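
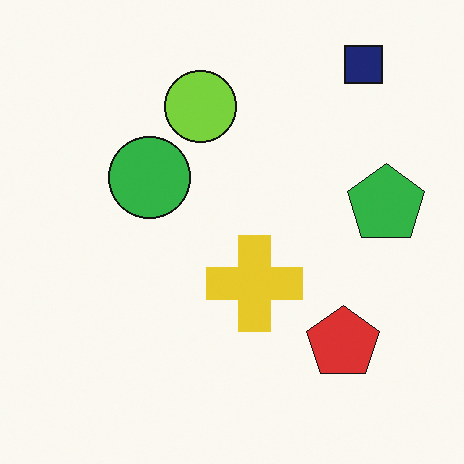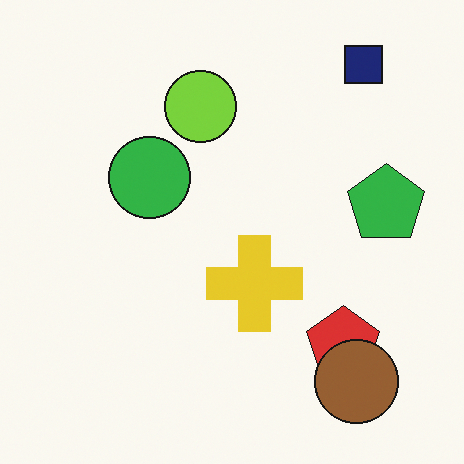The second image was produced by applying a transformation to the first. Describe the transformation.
The second image is the first overlaid with an additional brown circle.

A brown circle appears in the second image that is absent from the first.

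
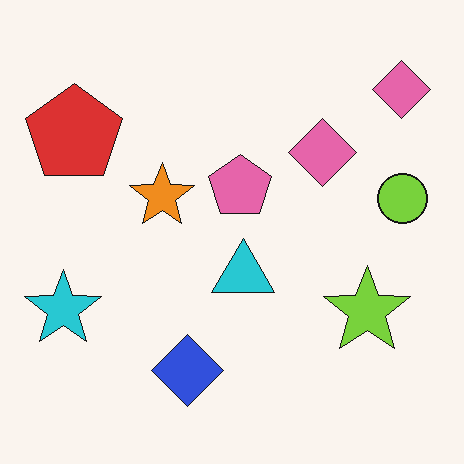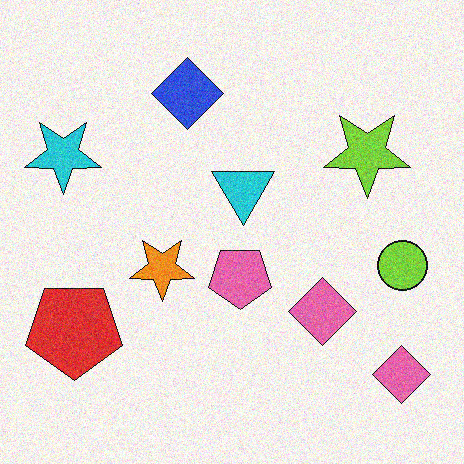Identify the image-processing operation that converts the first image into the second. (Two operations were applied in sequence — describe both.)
Degraded with visible gaussian noise, then flipped vertically (top ↔ bottom).

Random speckle covers the whole image, including the flat background. The blue diamond is in the bottom of the first image and the top of the second — shapes on opposite sides of the horizontal midline have swapped in a mirror flip.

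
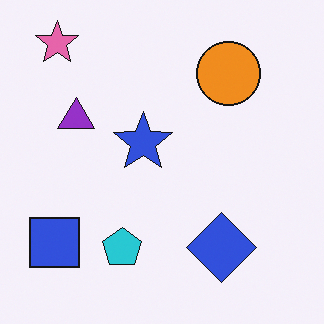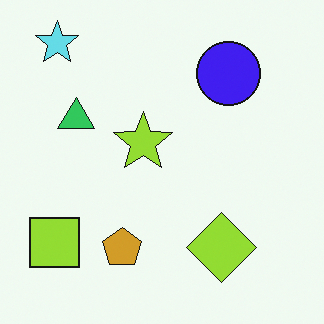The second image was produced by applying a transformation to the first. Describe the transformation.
The transformation is: hue-shifted by a large amount.

Every shape's color has rotated by the same amount around the hue wheel — a uniform hue shift.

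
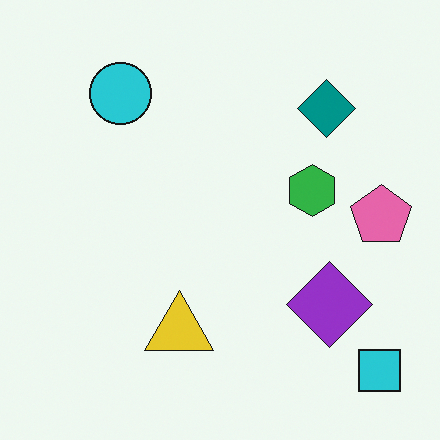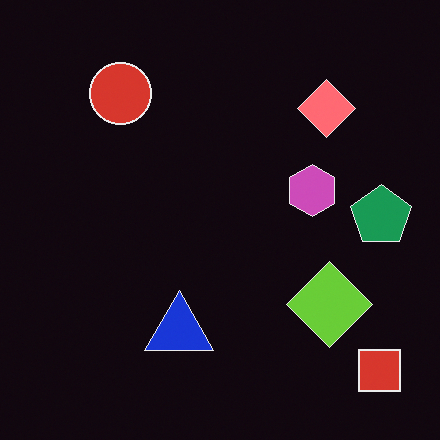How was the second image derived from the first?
The transformation is: color-inverted (negative).

The light background has become dark and every shape's color is its complement — a photographic negative.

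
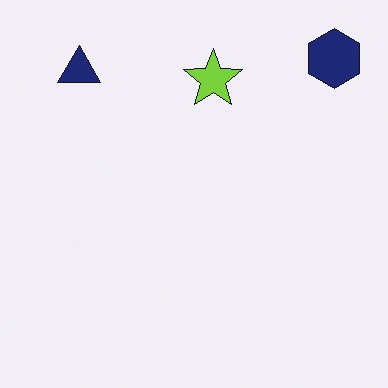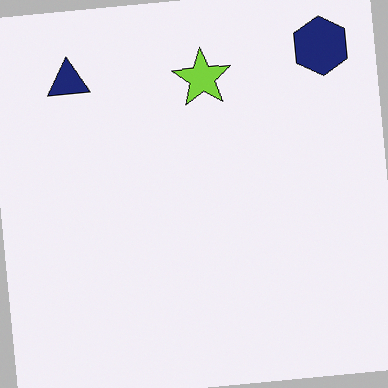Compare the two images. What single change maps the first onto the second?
The image was rotated counter-clockwise by a slight angle.

Every shape is tilted by the same angle and the image corners show triangular fill wedges — a whole-image rotation by a non-right angle.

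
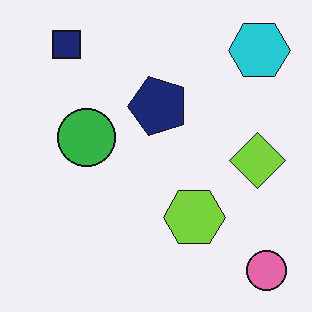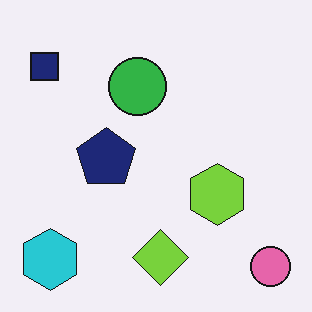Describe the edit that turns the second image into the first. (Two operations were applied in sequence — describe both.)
This is the original image given moderate JPEG compression, then transposed (reflected across the top-left ↔ bottom-right diagonal).

Blocky 8×8 compression artifacts appear around shape edges and the flat background shows ringing — characteristic JPEG degradation. Shapes have swapped their row and column positions — what was in the top-right is now in the bottom-left — a diagonal reflection.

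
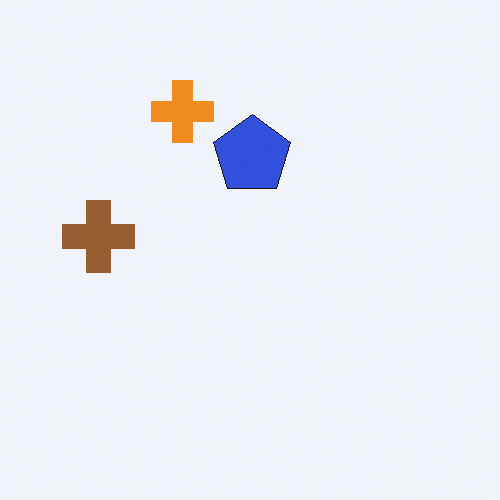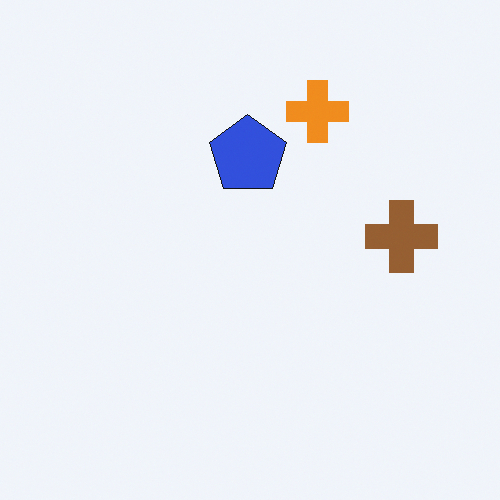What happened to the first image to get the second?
This is the original image flipped horizontally (left ↔ right).

The brown cross is in the left of the first image and the right of the second — shapes on opposite sides of the vertical midline have swapped in a mirror flip.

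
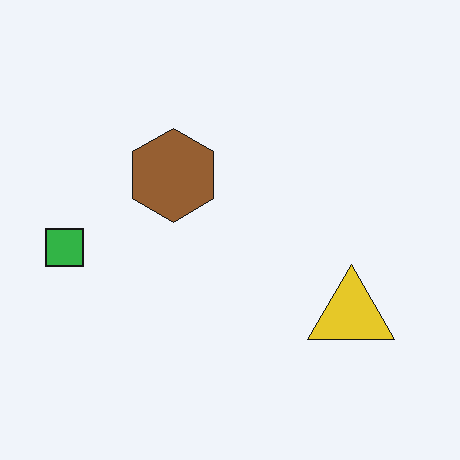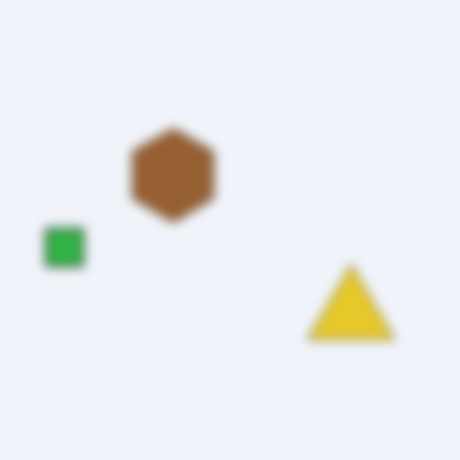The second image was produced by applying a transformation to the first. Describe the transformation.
It was strongly gaussian-blurred.

Shape edges and outlines are uniformly softened across the whole image.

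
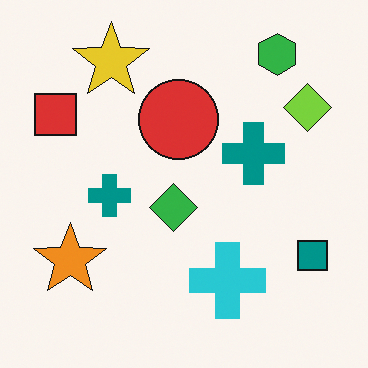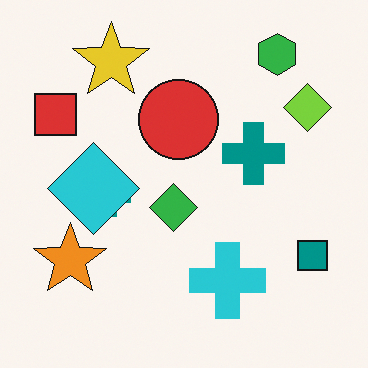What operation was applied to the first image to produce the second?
The second image is the first overlaid with an additional cyan diamond.

A cyan diamond appears in the second image that is absent from the first.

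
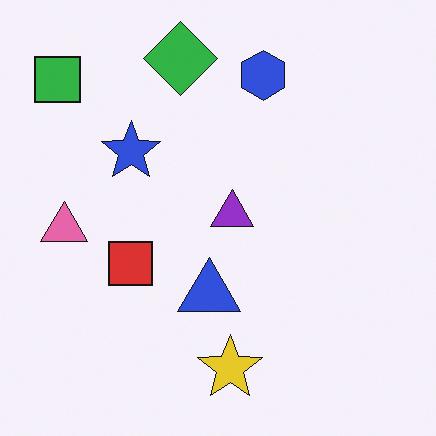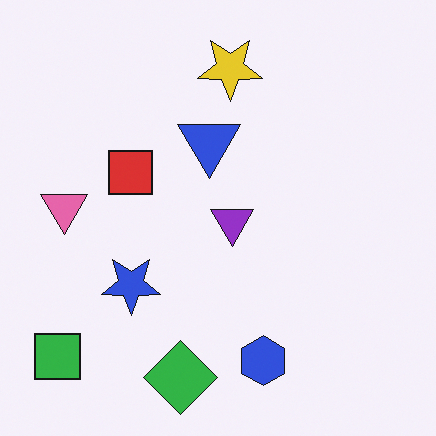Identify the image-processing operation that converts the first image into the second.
The image was flipped vertically (top ↔ bottom).

The green diamond is in the top of the first image and the bottom of the second — shapes on opposite sides of the horizontal midline have swapped in a mirror flip.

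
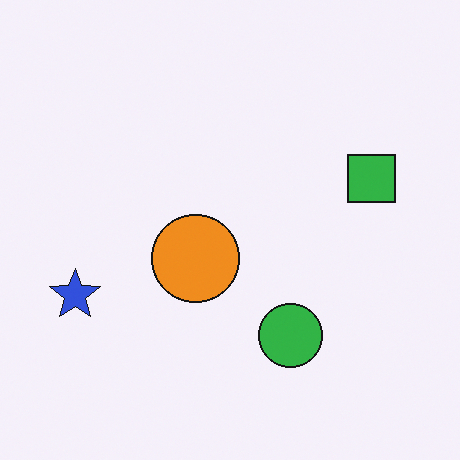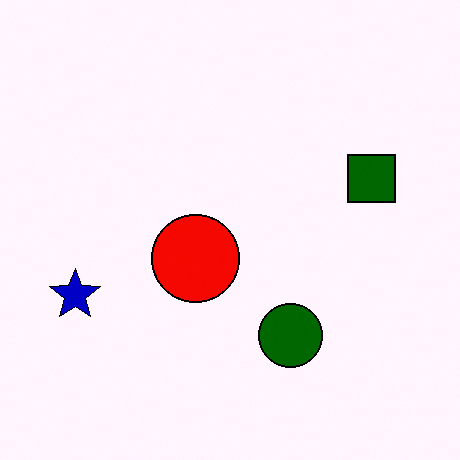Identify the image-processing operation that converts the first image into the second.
The second image is the first boosted in contrast.

Tones are pushed away from mid-grey across the whole image — a global contrast change.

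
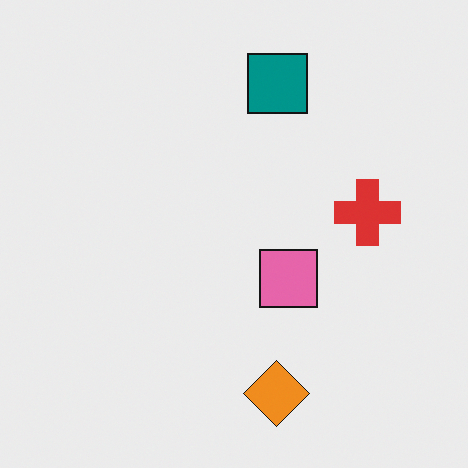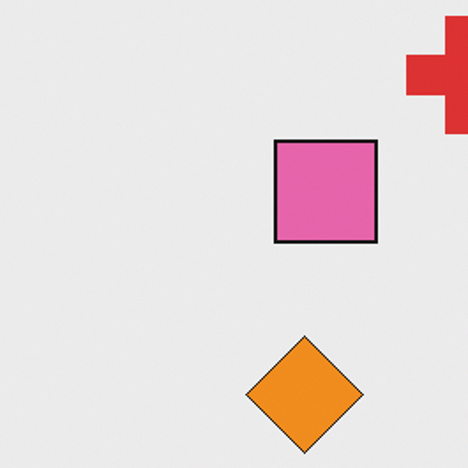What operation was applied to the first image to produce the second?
The image was cropped to a noticeably smaller region and rescaled.

The visible shapes are larger and the field of view is narrower; shapes near the original edges may be partly or wholly outside the frame — a crop-and-rescale.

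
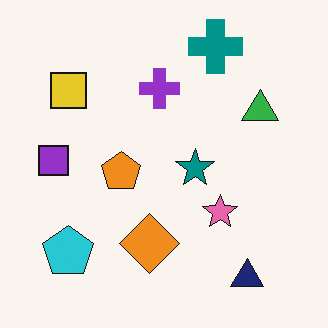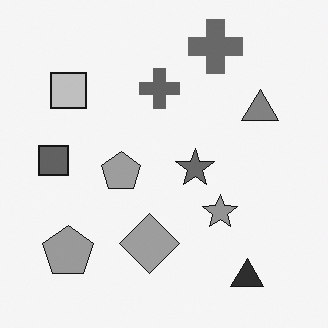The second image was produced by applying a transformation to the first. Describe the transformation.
It was converted to grayscale.

All color is removed — every shape is now a shade of grey.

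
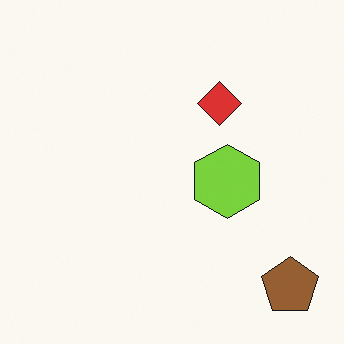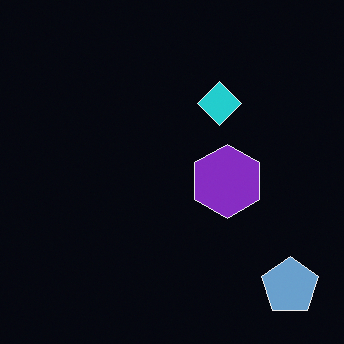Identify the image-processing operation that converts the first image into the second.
The image was color-inverted (negative).

The light background has become dark and every shape's color is its complement — a photographic negative.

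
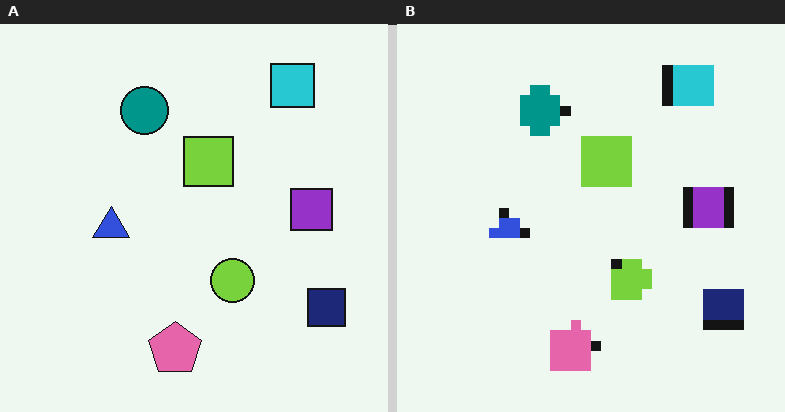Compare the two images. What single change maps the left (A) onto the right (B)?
The right (B) image is the left (A) heavily pixelated into large blocks.

Shapes are reduced to large square blocks; fine edges and outlines are lost — a downscale-then-upscale (mosaic) effect.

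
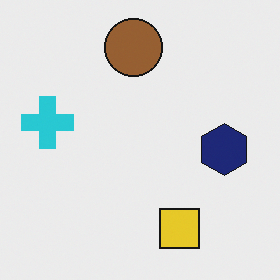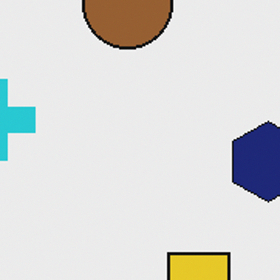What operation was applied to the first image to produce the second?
The second image is the first cropped slightly and scaled back up.

The visible shapes are larger and the field of view is narrower; shapes near the original edges may be partly or wholly outside the frame — a crop-and-rescale.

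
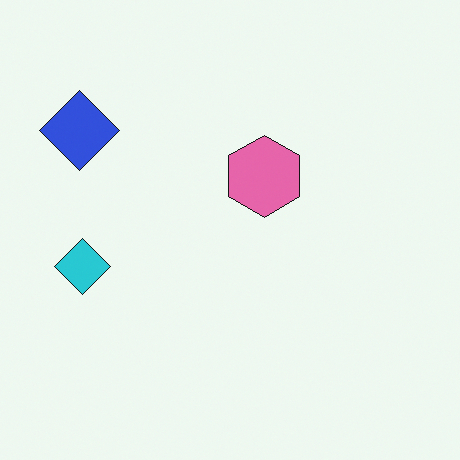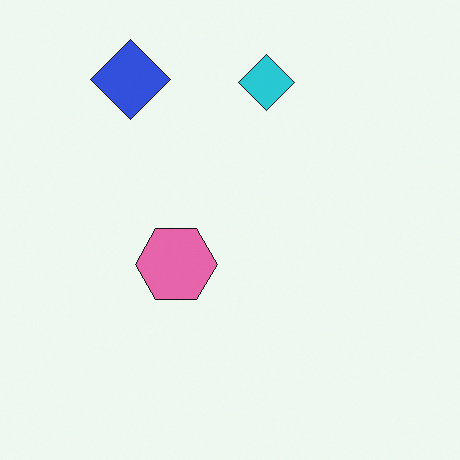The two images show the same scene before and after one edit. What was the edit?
This is the original image transposed (reflected across the top-left ↔ bottom-right diagonal).

Shapes have swapped their row and column positions — what was in the top-right is now in the bottom-left — a diagonal reflection.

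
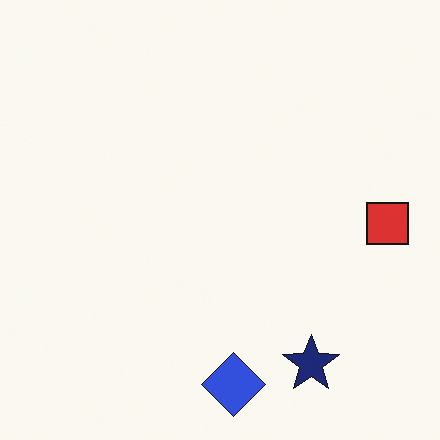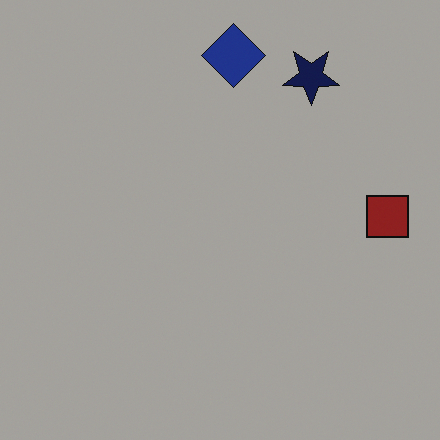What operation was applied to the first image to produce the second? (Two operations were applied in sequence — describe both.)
The second image is the first substantially darkened, then flipped vertically (top ↔ bottom).

Every pixel — background and shapes alike — is uniformly darkened. The blue diamond is in the bottom of the first image and the top of the second — shapes on opposite sides of the horizontal midline have swapped in a mirror flip.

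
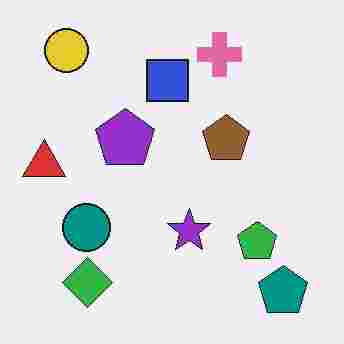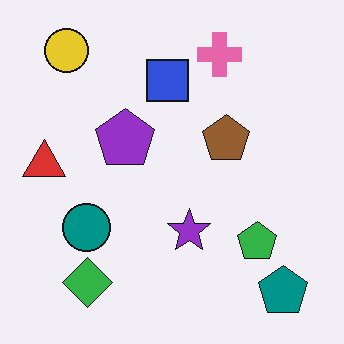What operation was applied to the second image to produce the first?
This is the original image heavily JPEG-compressed with obvious blocking artifacts.

Blocky 8×8 compression artifacts appear around shape edges and the flat background shows ringing — characteristic JPEG degradation.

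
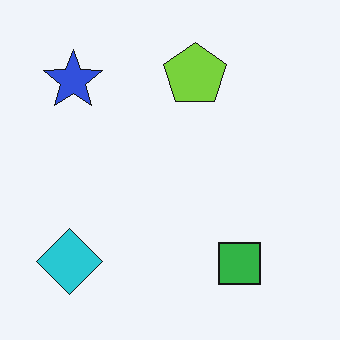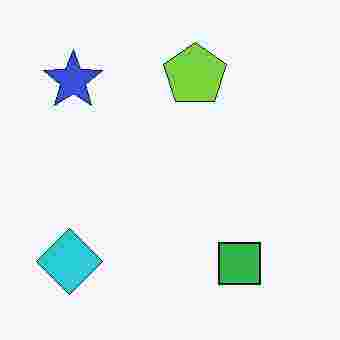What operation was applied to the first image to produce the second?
The second image is the first heavily JPEG-compressed with obvious blocking artifacts.

Blocky 8×8 compression artifacts appear around shape edges and the flat background shows ringing — characteristic JPEG degradation.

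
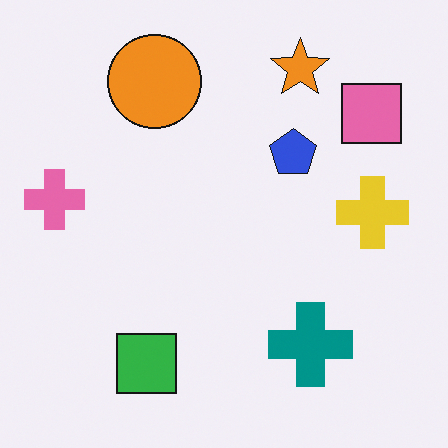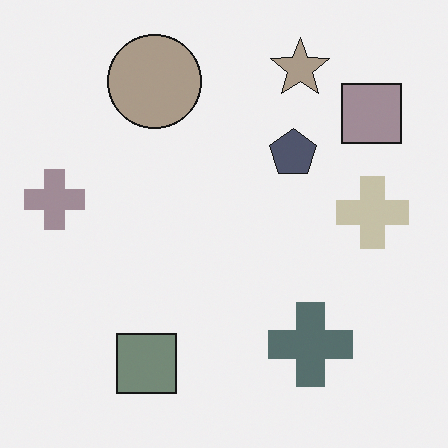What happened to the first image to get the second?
The transformation is: heavily desaturated.

All colors are more muted and greyish — a global saturation change.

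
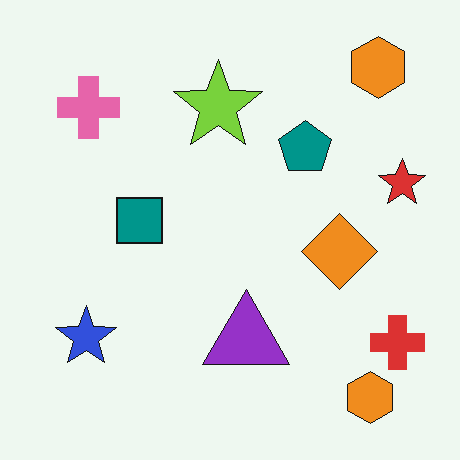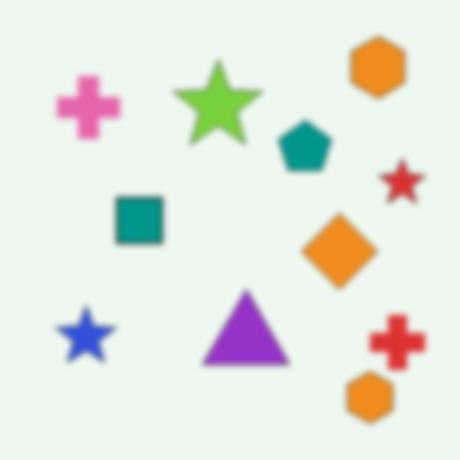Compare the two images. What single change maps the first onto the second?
The second image is the first noticeably gaussian-blurred.

Shape edges and outlines are uniformly softened across the whole image.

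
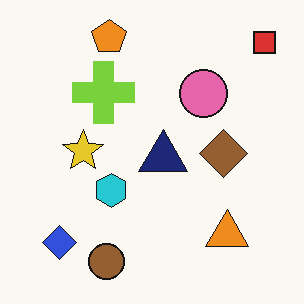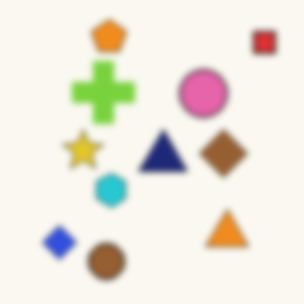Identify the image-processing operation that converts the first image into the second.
The image was noticeably gaussian-blurred.

Shape edges and outlines are uniformly softened across the whole image.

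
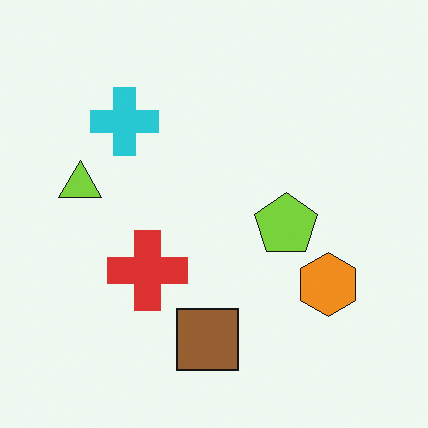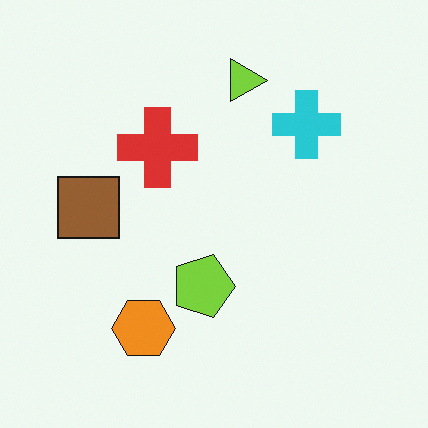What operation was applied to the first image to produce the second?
The image was rotated 90° clockwise.

The lime triangle sits in the left of the first image and the top of the second — consistent with a whole-image 90° clockwise rotation.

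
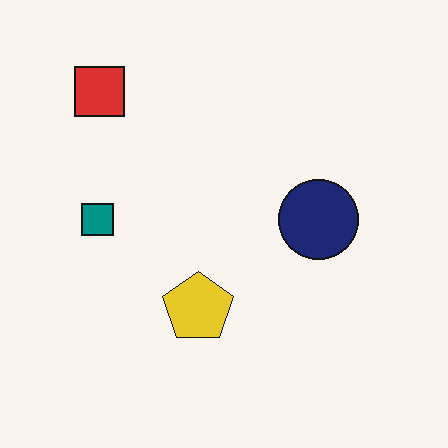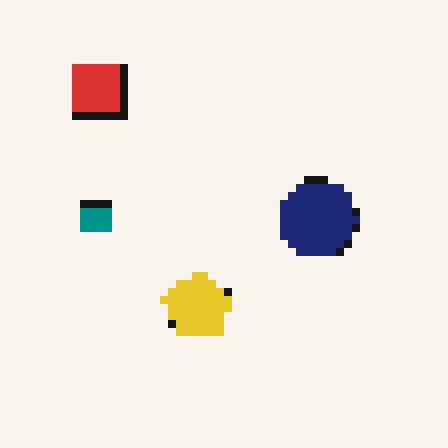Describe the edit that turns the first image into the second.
The transformation is: pixelated into visible square blocks.

Shapes are reduced to large square blocks; fine edges and outlines are lost — a downscale-then-upscale (mosaic) effect.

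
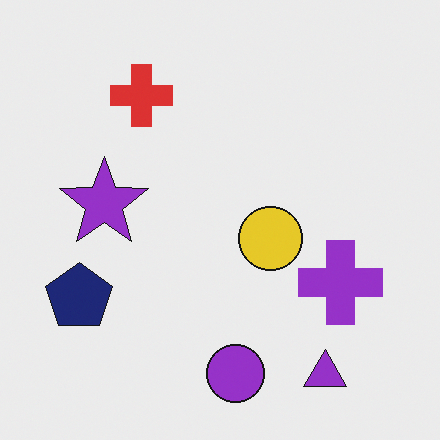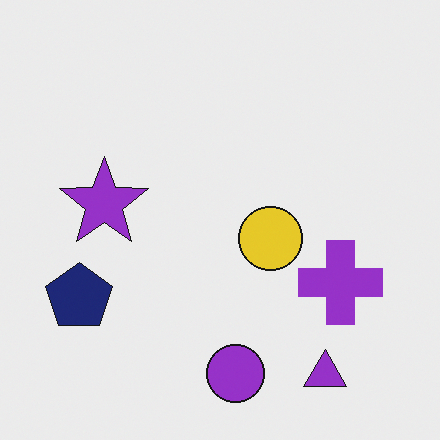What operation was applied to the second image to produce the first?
The first image is the second overlaid with an additional red cross.

A red cross appears in the first image that is absent from the second.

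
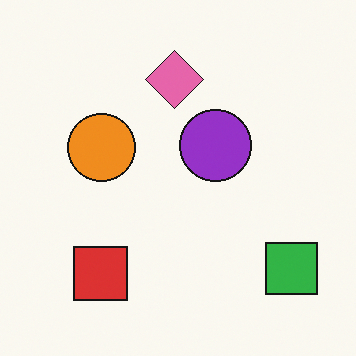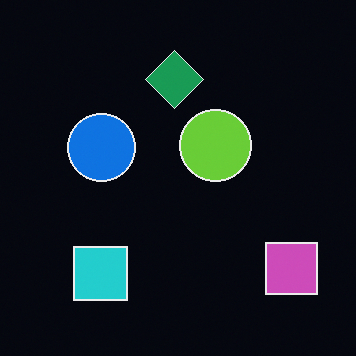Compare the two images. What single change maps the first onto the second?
The image was color-inverted (negative).

The light background has become dark and every shape's color is its complement — a photographic negative.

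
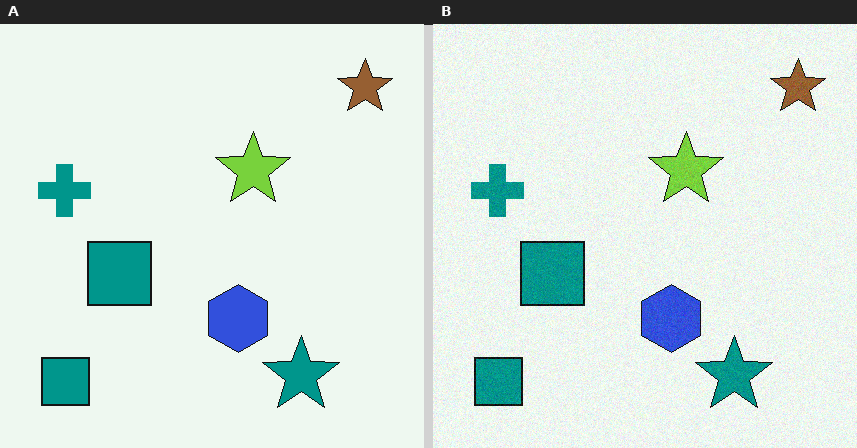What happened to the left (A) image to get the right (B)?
It was degraded with light additive noise.

Random speckle covers the whole image, including the flat background.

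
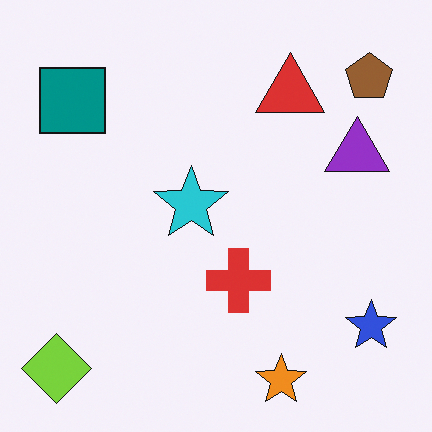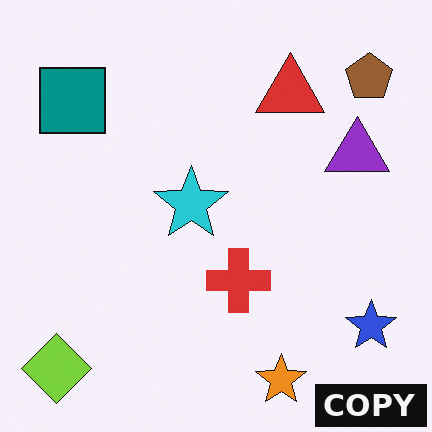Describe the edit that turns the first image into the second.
This is the original image watermarked with the text "COPY" in the lower-right corner.

A dark label reading "COPY" appears in the lower-right corner.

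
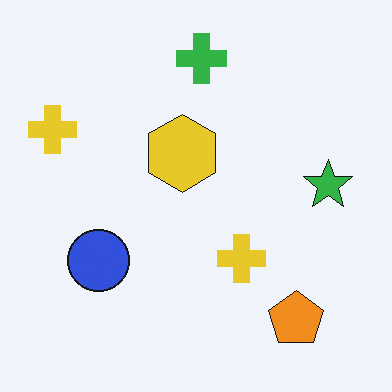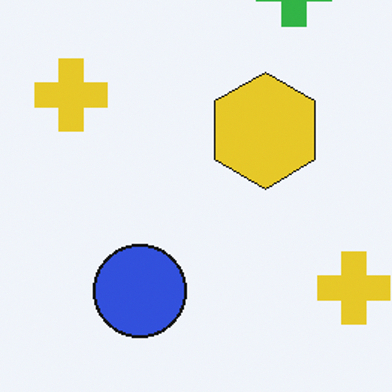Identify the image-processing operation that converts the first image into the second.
The image was cropped slightly and scaled back up.

The visible shapes are larger and the field of view is narrower; shapes near the original edges may be partly or wholly outside the frame — a crop-and-rescale.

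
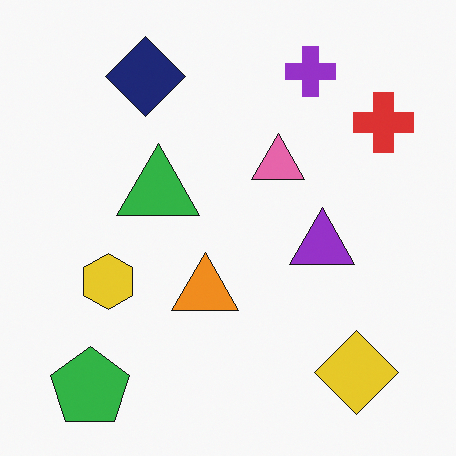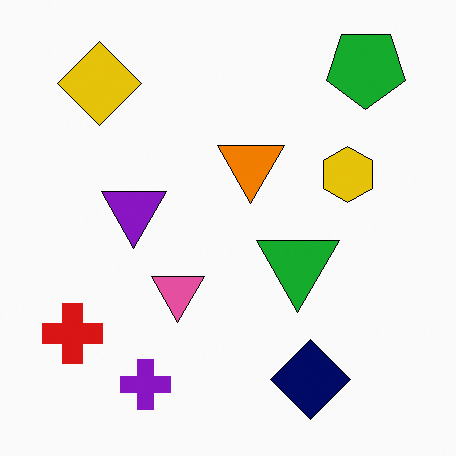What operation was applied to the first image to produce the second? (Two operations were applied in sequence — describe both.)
The transformation is: rotated 180°, then given slightly increased contrast.

The green pentagon sits in the bottom-left of the first image and the top-right of the second — consistent with a whole-image 180° rotation. Tones are pushed away from mid-grey across the whole image — a global contrast change.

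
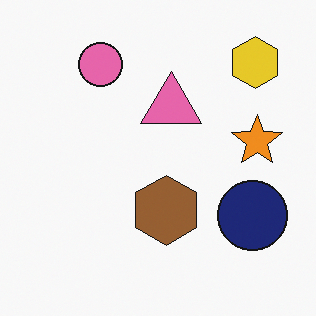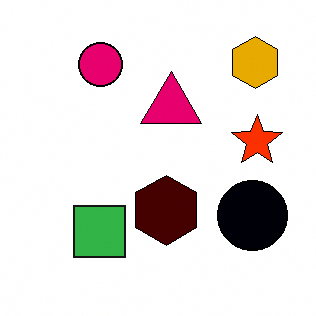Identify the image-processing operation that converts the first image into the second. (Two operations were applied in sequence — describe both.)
The image was given much higher contrast, then overlaid with an additional green square.

Tones are pushed away from mid-grey across the whole image — a global contrast change. A green square appears in the second image that is absent from the first.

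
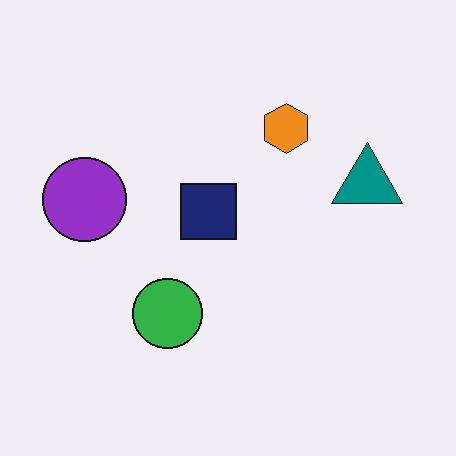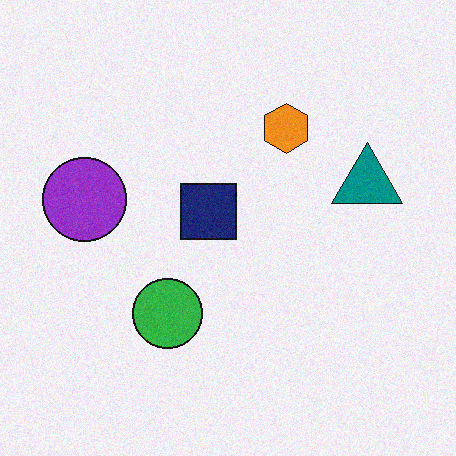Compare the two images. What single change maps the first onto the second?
It was degraded with a light layer of grain.

Random speckle covers the whole image, including the flat background.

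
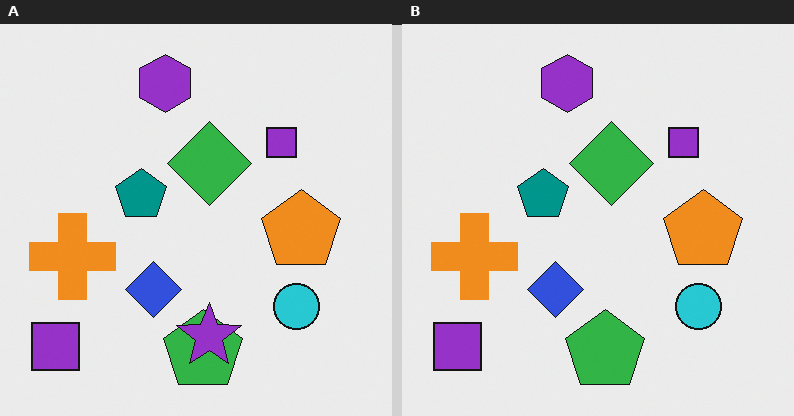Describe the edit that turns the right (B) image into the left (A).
The transformation is: overlaid with an additional purple star.

A purple star appears in the left (A) image that is absent from the right (B).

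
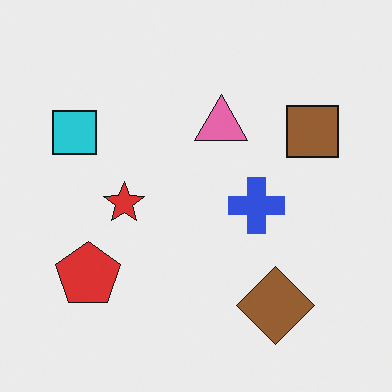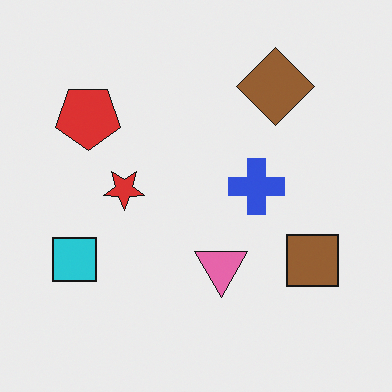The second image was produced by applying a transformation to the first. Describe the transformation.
The second image is the first flipped vertically (top ↔ bottom).

The brown diamond is in the bottom-right of the first image and the top-right of the second — shapes on opposite sides of the horizontal midline have swapped in a mirror flip.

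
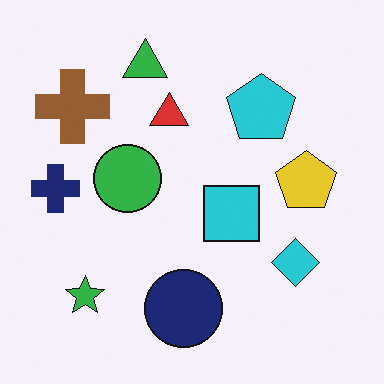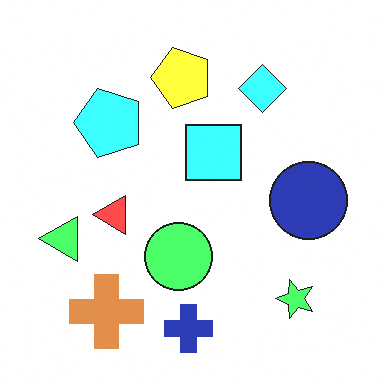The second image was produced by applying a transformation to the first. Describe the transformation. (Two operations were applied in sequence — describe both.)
This is the original image noticeably brightened, then rotated 90° counter-clockwise.

Every pixel — background and shapes alike — is uniformly brightened. The green star sits in the bottom-left of the first image and the bottom-right of the second — consistent with a whole-image 90° counter-clockwise rotation.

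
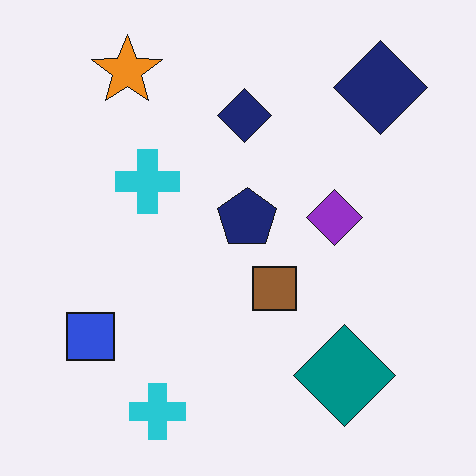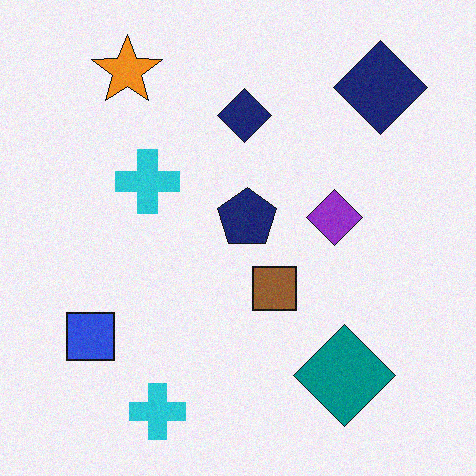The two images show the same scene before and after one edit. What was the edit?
This is the original image degraded with a light layer of grain.

Random speckle covers the whole image, including the flat background.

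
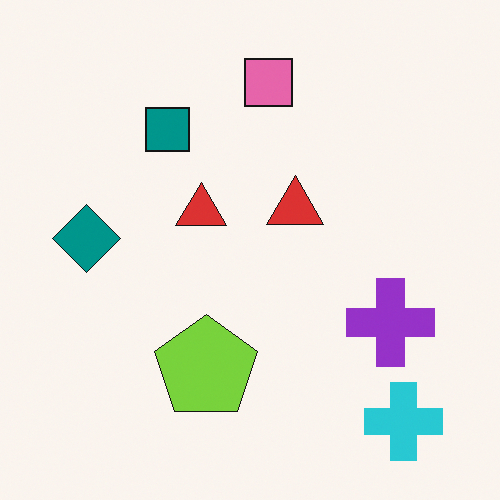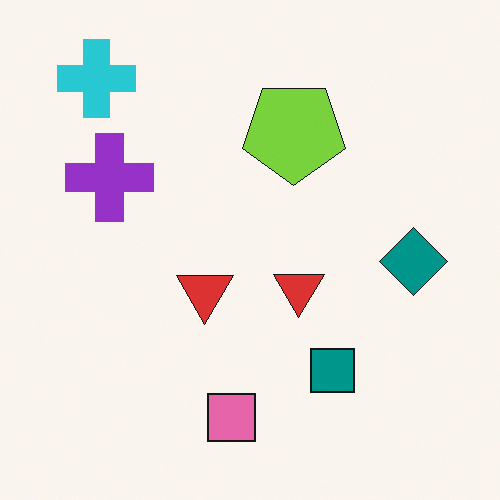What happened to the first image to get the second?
It was rotated 180°.

The cyan cross sits in the bottom-right of the first image and the top-left of the second — consistent with a whole-image 180° rotation.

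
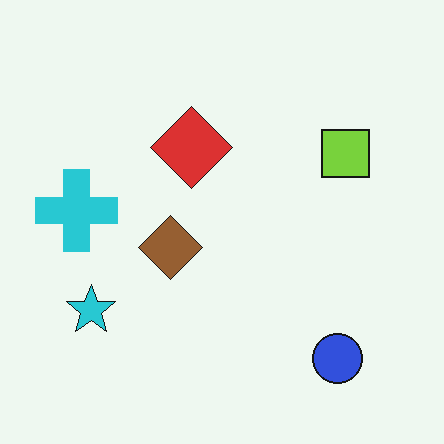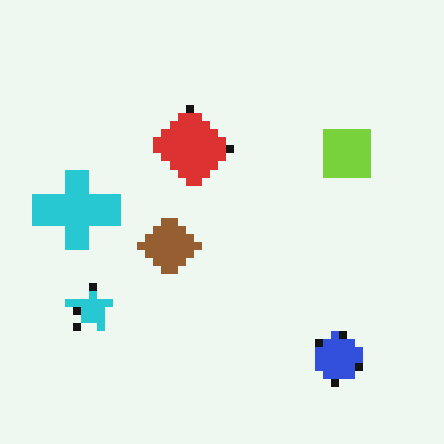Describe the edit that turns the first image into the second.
The second image is the first pixelated into visible square blocks.

Shapes are reduced to large square blocks; fine edges and outlines are lost — a downscale-then-upscale (mosaic) effect.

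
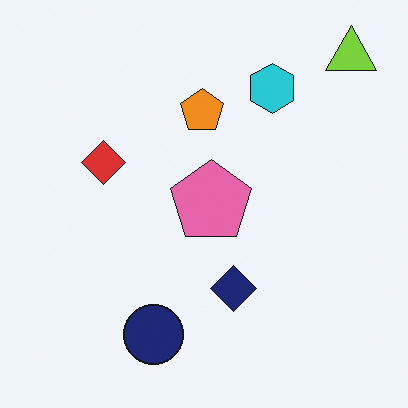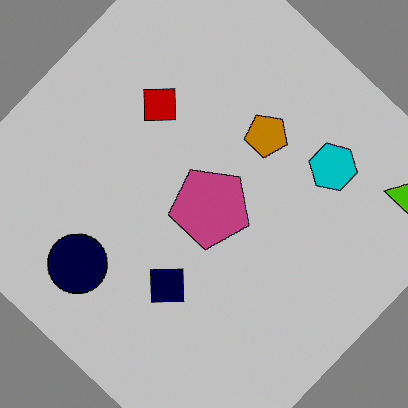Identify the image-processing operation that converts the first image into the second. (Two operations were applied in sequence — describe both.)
It was rotated clockwise by a large amount — several tens of degrees, then aggressively posterized.

Every shape is tilted by the same angle and the image corners show triangular fill wedges — a whole-image rotation by a non-right angle. Each flat color has snapped to a coarser quantized level — most visibly, the near-white background has dropped to a flat grey.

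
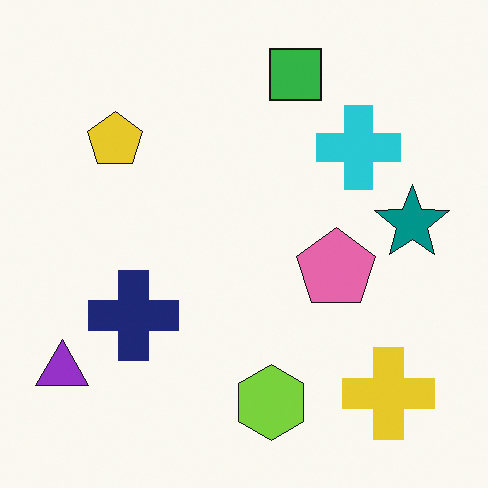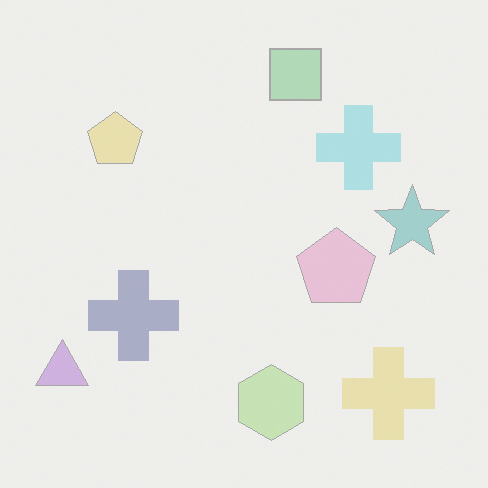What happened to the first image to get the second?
This is the original image washed out (contrast reduced).

Tones are pushed toward mid-grey across the whole image — a global contrast change.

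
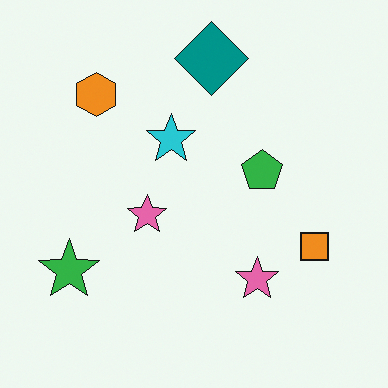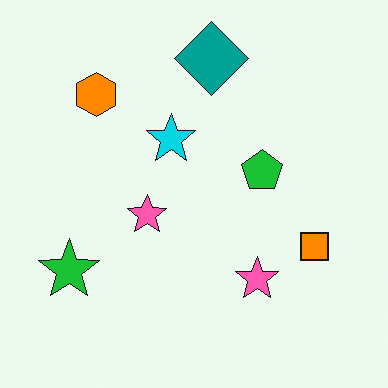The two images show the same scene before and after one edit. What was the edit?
Slightly oversaturated.

All colors are more vivid — a global saturation change.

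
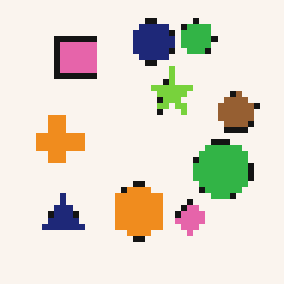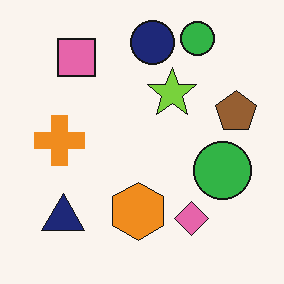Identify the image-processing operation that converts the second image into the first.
Moderately pixelated.

Shapes are reduced to large square blocks; fine edges and outlines are lost — a downscale-then-upscale (mosaic) effect.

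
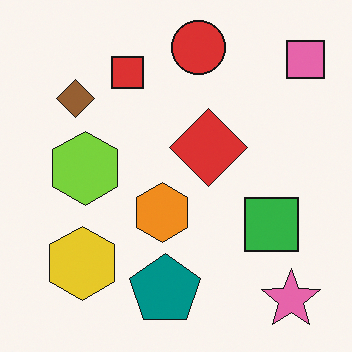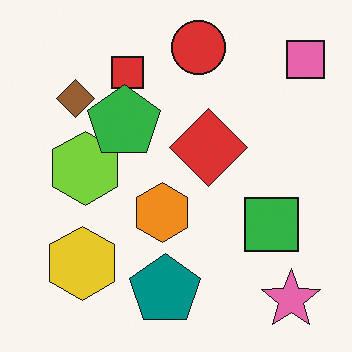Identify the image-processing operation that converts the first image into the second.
This is the original image overlaid with an additional green pentagon.

A green pentagon appears in the second image that is absent from the first.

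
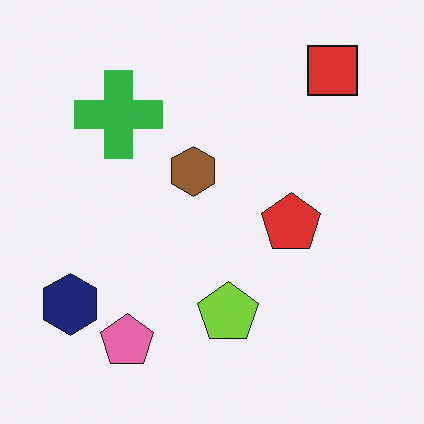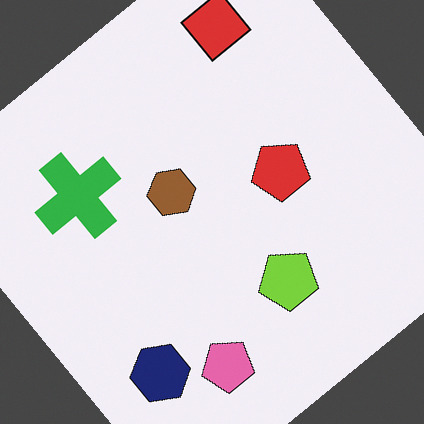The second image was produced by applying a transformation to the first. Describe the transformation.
The second image is the first rotated counter-clockwise by a large amount — several tens of degrees.

Every shape is tilted by the same angle and the image corners show triangular fill wedges — a whole-image rotation by a non-right angle.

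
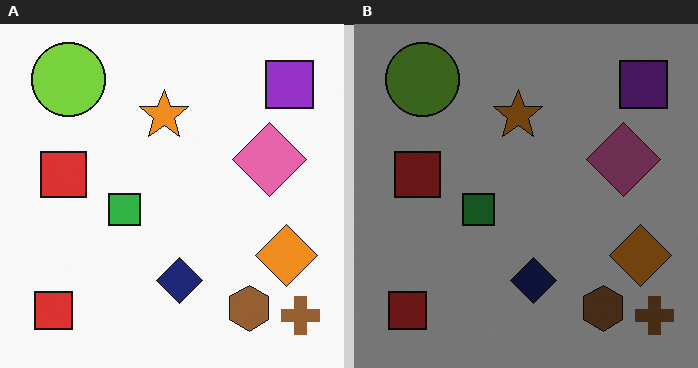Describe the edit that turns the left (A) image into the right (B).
Noticeably darkened.

Every pixel — background and shapes alike — is uniformly darkened.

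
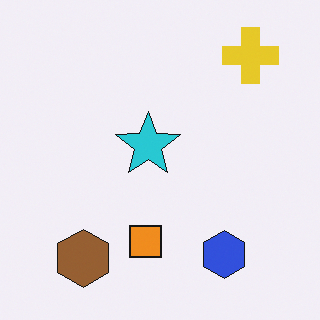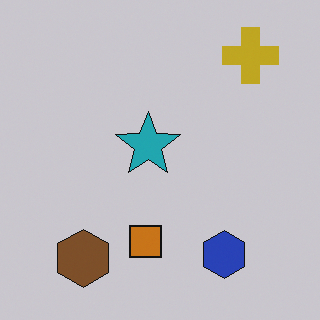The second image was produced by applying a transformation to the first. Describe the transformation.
Darkened a little.

Every pixel — background and shapes alike — is uniformly darkened.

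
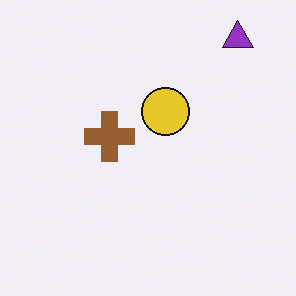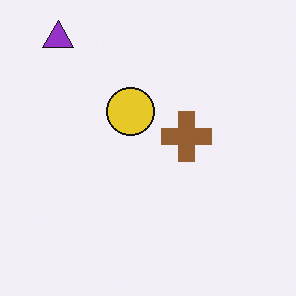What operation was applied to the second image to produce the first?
The image was flipped horizontally (left ↔ right).

The purple triangle is in the top-left of the second image and the top-right of the first — shapes on opposite sides of the vertical midline have swapped in a mirror flip.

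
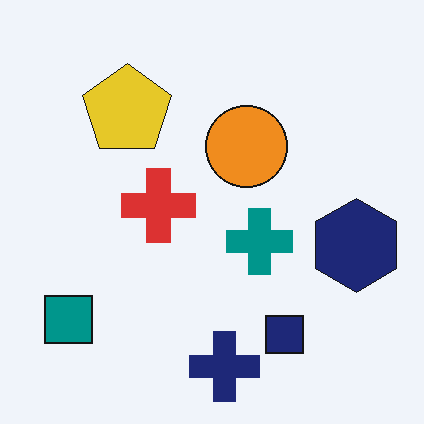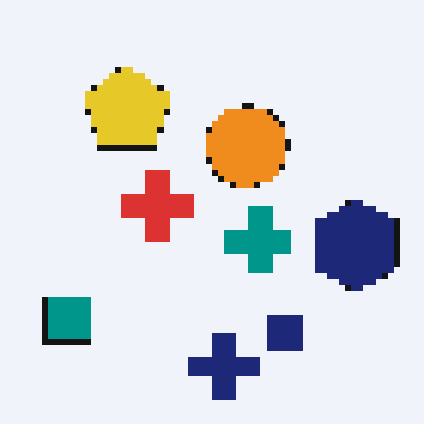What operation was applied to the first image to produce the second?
The second image is the first pixelated into visible square blocks.

Shapes are reduced to large square blocks; fine edges and outlines are lost — a downscale-then-upscale (mosaic) effect.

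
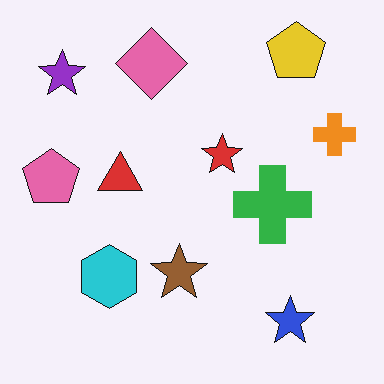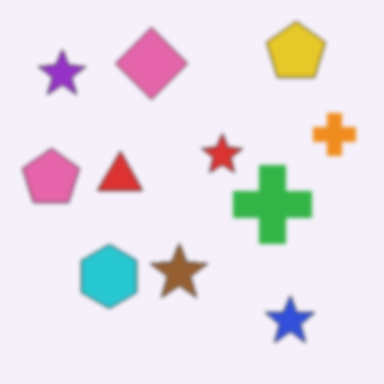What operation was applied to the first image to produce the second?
The second image is the first slightly softened.

Shape edges and outlines are uniformly softened across the whole image.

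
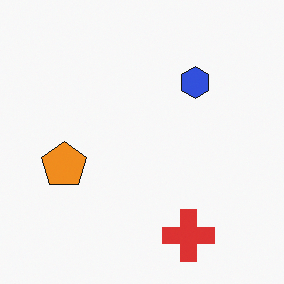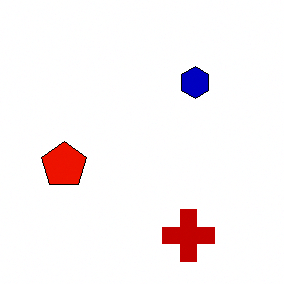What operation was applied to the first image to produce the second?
Boosted in contrast.

Tones are pushed away from mid-grey across the whole image — a global contrast change.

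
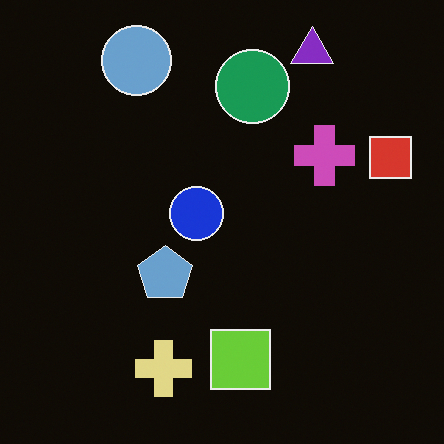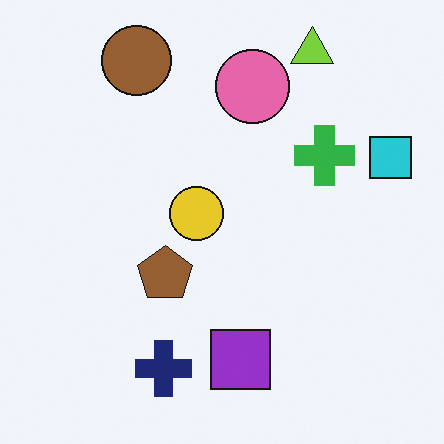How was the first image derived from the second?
It was color-inverted (negative).

The light background has become dark and every shape's color is its complement — a photographic negative.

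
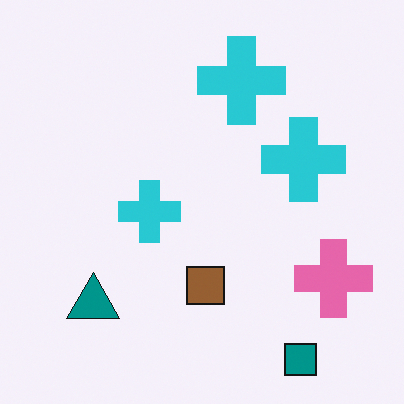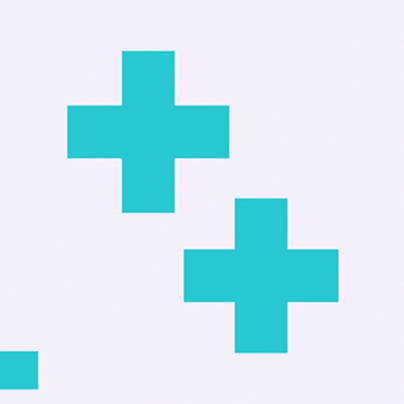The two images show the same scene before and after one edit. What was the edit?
The image was cropped to a noticeably smaller region and rescaled.

The visible shapes are larger and the field of view is narrower; shapes near the original edges may be partly or wholly outside the frame — a crop-and-rescale.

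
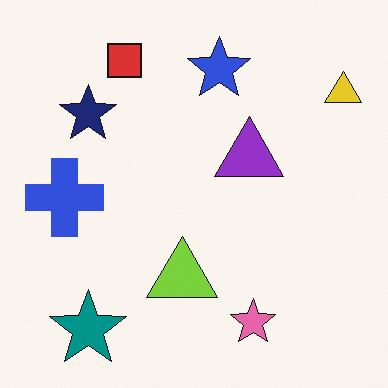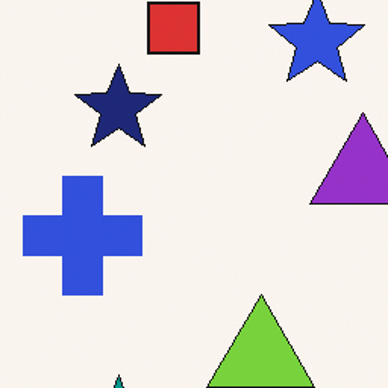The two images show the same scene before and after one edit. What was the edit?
It was cropped slightly and scaled back up.

The visible shapes are larger and the field of view is narrower; shapes near the original edges may be partly or wholly outside the frame — a crop-and-rescale.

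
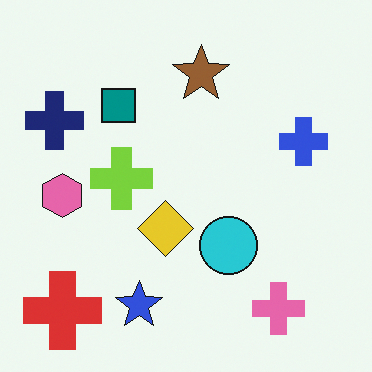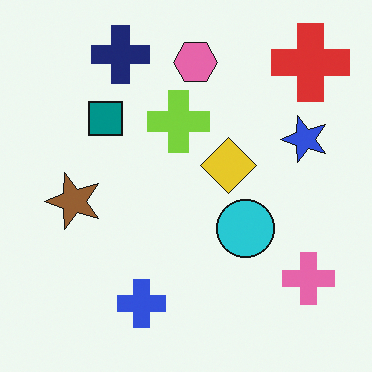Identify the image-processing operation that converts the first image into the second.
This is the original image transposed (reflected across the top-left ↔ bottom-right diagonal).

Shapes have swapped their row and column positions — what was in the top-right is now in the bottom-left — a diagonal reflection.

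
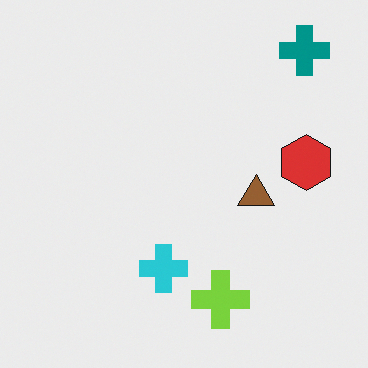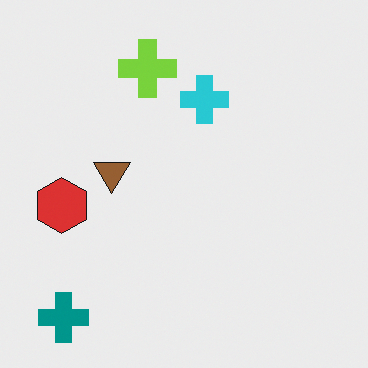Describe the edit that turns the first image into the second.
The image was rotated 180°.

The teal cross sits in the top-right of the first image and the bottom-left of the second — consistent with a whole-image 180° rotation.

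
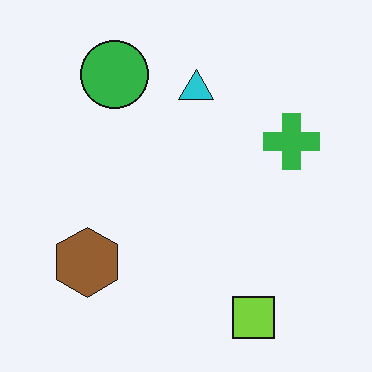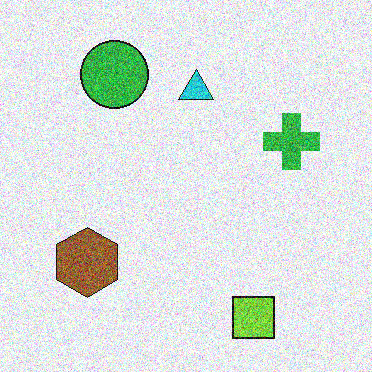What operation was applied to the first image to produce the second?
This is the original image degraded with heavy additive noise.

Random speckle covers the whole image, including the flat background.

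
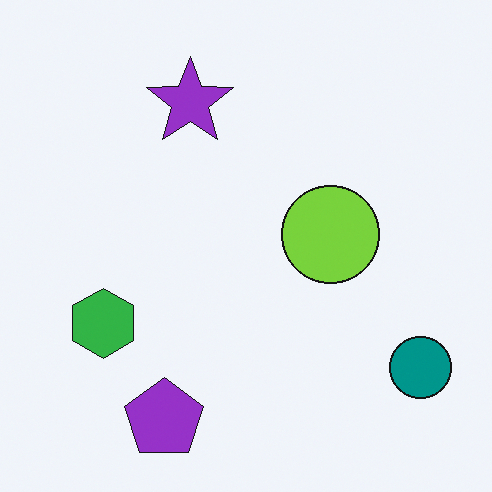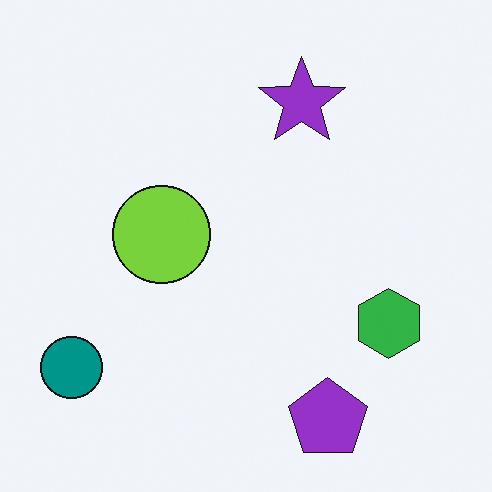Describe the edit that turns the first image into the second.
Flipped horizontally (left ↔ right).

The teal circle is in the bottom-right of the first image and the bottom-left of the second — shapes on opposite sides of the vertical midline have swapped in a mirror flip.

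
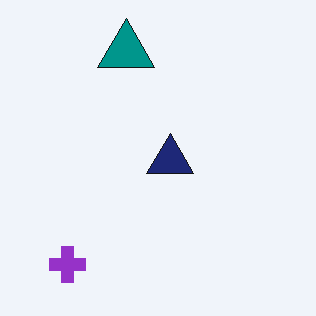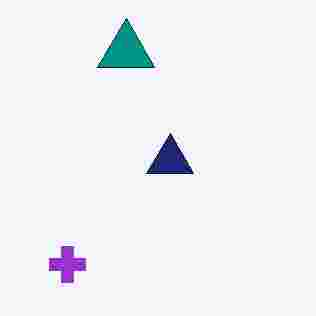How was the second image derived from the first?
The image was heavily JPEG-compressed with obvious blocking artifacts.

Blocky 8×8 compression artifacts appear around shape edges and the flat background shows ringing — characteristic JPEG degradation.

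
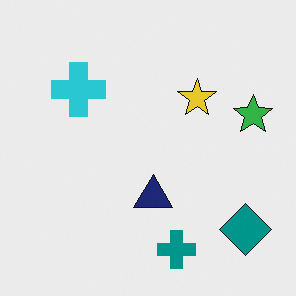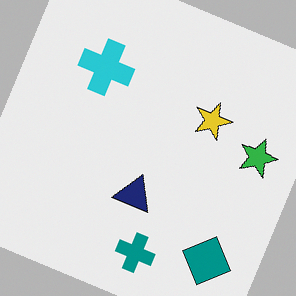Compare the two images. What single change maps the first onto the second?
It was rotated clockwise by a moderate amount.

Every shape is tilted by the same angle and the image corners show triangular fill wedges — a whole-image rotation by a non-right angle.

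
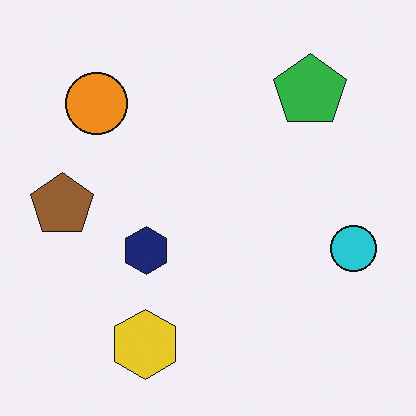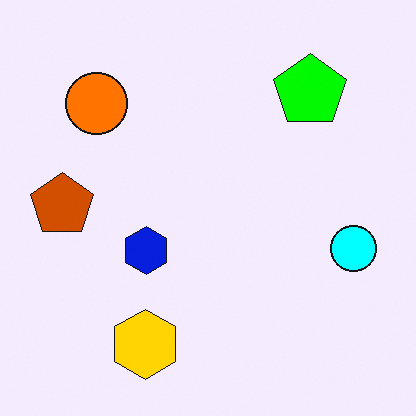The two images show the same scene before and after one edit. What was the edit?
Heavily oversaturated.

All colors are more vivid — a global saturation change.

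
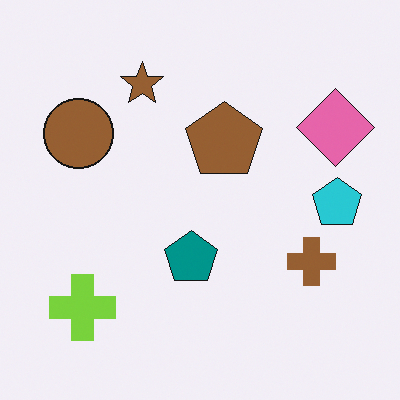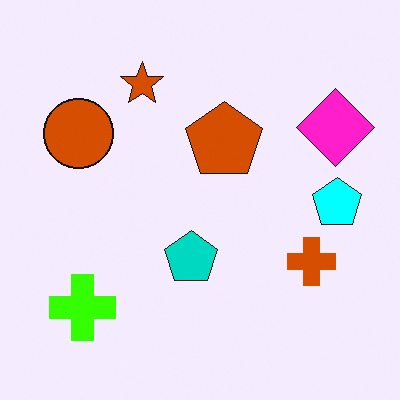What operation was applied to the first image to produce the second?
The second image is the first made much more vivid (saturation change).

All colors are more vivid — a global saturation change.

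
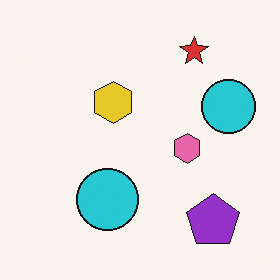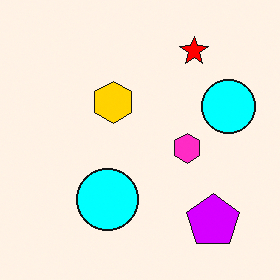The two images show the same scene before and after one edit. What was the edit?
Heavily oversaturated.

All colors are more vivid — a global saturation change.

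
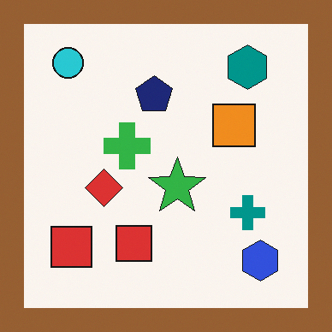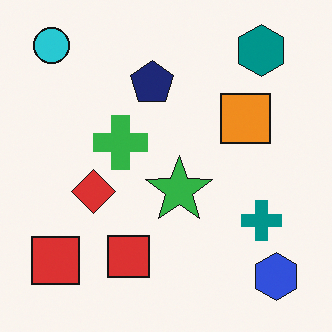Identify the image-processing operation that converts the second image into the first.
The first image is the second framed with a brown border.

A solid brown frame runs around the edge of the first image, with the content slightly shrunk inside it.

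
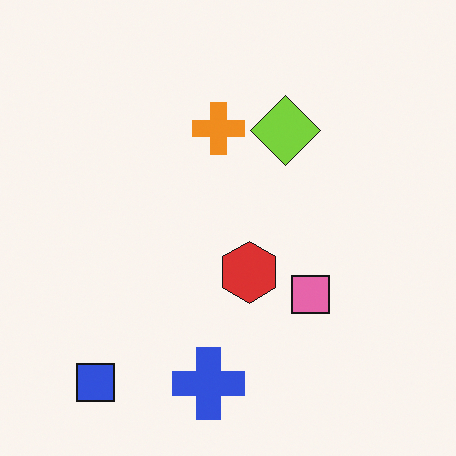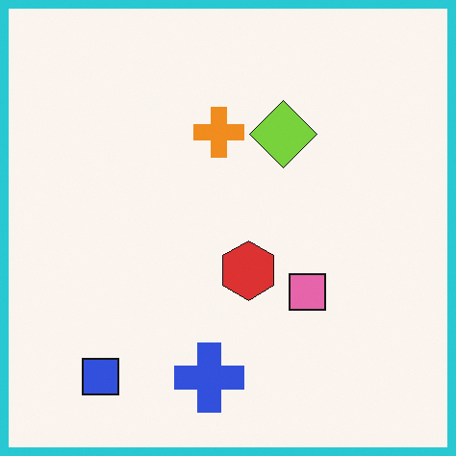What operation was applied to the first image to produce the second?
The transformation is: framed with a cyan border.

A solid cyan frame runs around the edge of the second image, with the content slightly shrunk inside it.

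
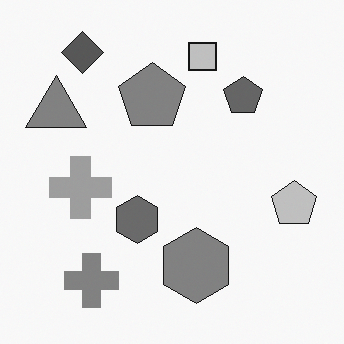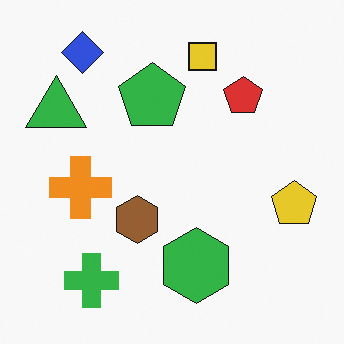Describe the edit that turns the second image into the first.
The transformation is: converted to grayscale.

All color is removed — every shape is now a shade of grey.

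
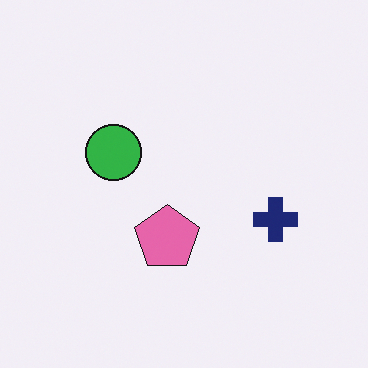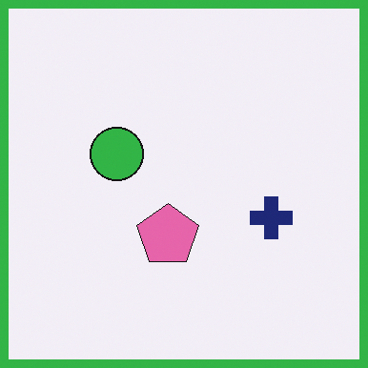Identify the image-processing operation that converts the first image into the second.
Framed with a green border.

A solid green frame runs around the edge of the second image, with the content slightly shrunk inside it.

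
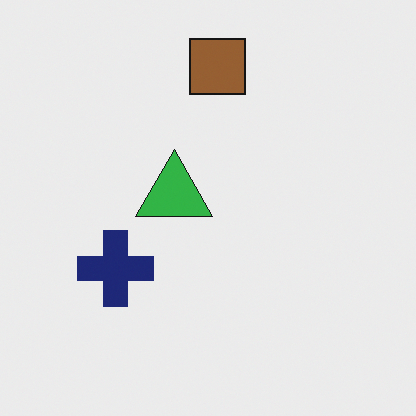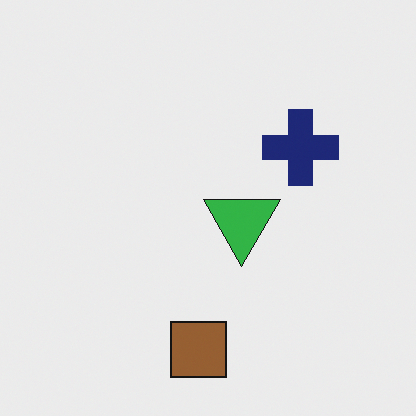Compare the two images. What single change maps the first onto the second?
This is the original image rotated 180°.

The brown square sits in the top of the first image and the bottom of the second — consistent with a whole-image 180° rotation.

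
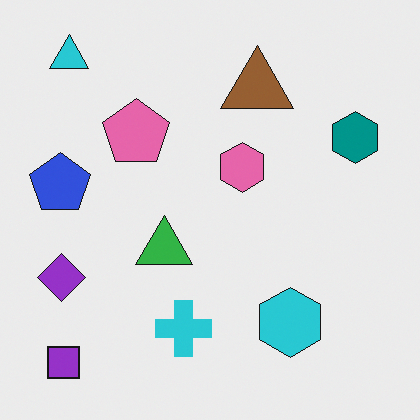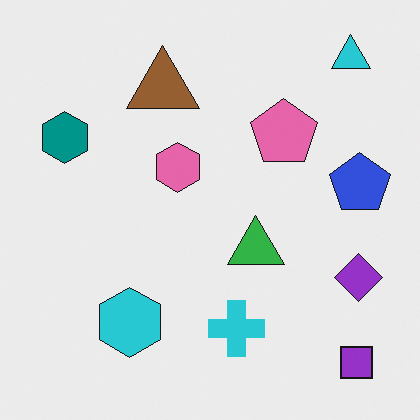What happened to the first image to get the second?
Flipped horizontally (left ↔ right).

The blue pentagon is in the left of the first image and the right of the second — shapes on opposite sides of the vertical midline have swapped in a mirror flip.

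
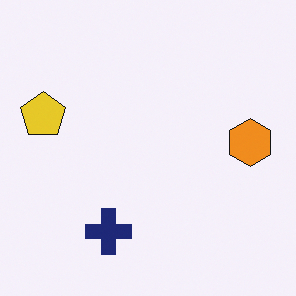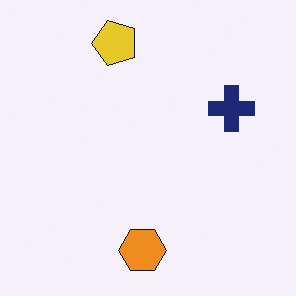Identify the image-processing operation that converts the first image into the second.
The second image is the first transposed (reflected across the top-left ↔ bottom-right diagonal).

Shapes have swapped their row and column positions — what was in the top-right is now in the bottom-left — a diagonal reflection.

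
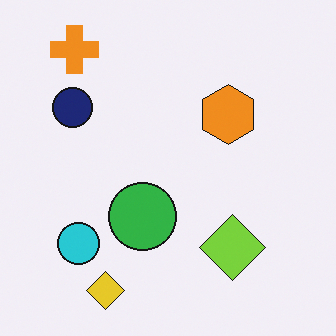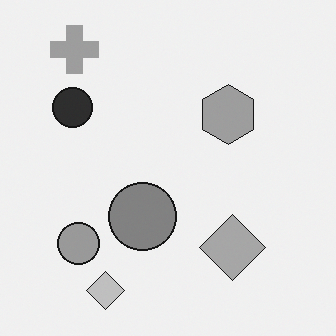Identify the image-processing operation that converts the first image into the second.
The second image is the first converted to grayscale.

All color is removed — every shape is now a shade of grey.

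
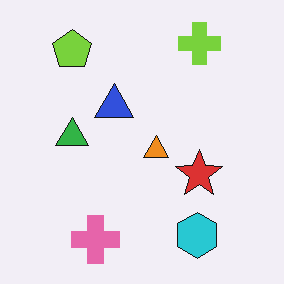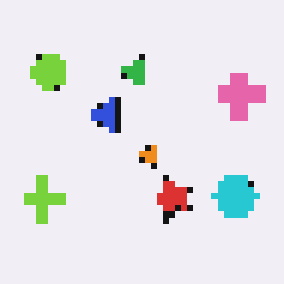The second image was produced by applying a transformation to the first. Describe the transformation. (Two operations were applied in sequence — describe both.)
The second image is the first moderately pixelated, then transposed (reflected across the top-left ↔ bottom-right diagonal).

Shapes are reduced to large square blocks; fine edges and outlines are lost — a downscale-then-upscale (mosaic) effect. Shapes have swapped their row and column positions — what was in the top-right is now in the bottom-left — a diagonal reflection.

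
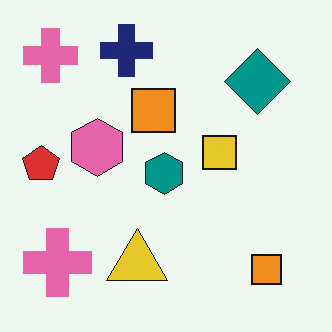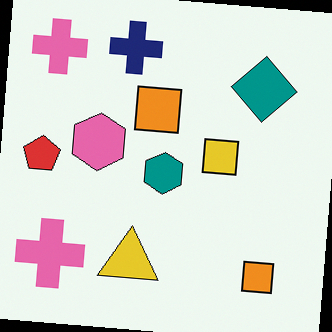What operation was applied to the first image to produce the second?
It was rotated clockwise by a few degrees.

Every shape is tilted by the same angle and the image corners show triangular fill wedges — a whole-image rotation by a non-right angle.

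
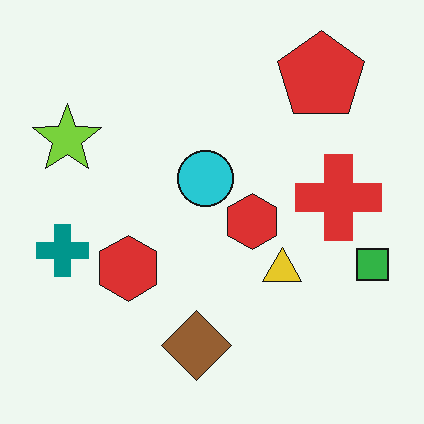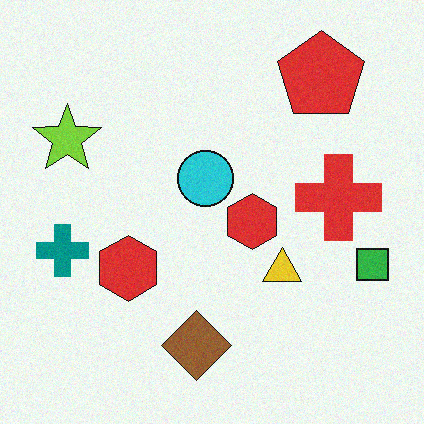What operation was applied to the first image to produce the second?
The second image is the first degraded with a light layer of grain.

Random speckle covers the whole image, including the flat background.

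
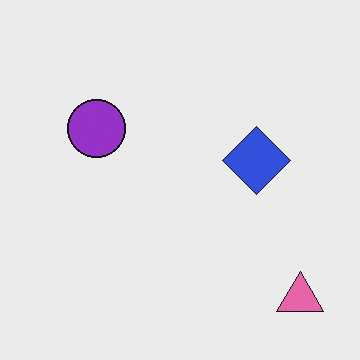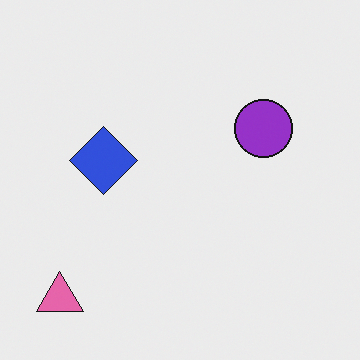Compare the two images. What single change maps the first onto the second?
The image was flipped horizontally (left ↔ right).

The pink triangle is in the bottom-right of the first image and the bottom-left of the second — shapes on opposite sides of the vertical midline have swapped in a mirror flip.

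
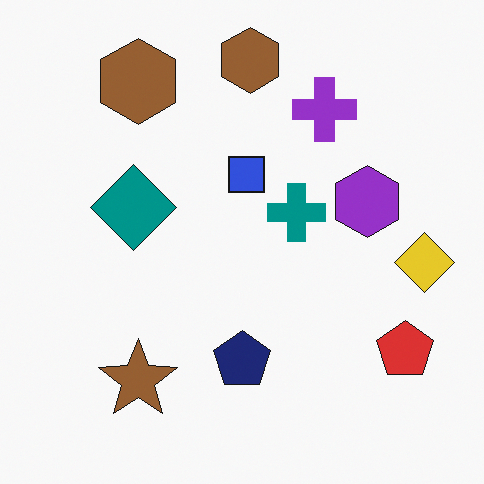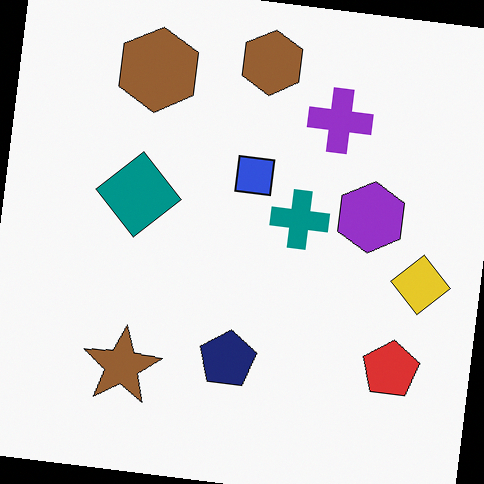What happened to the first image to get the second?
The image was rotated clockwise by a slight angle.

Every shape is tilted by the same angle and the image corners show triangular fill wedges — a whole-image rotation by a non-right angle.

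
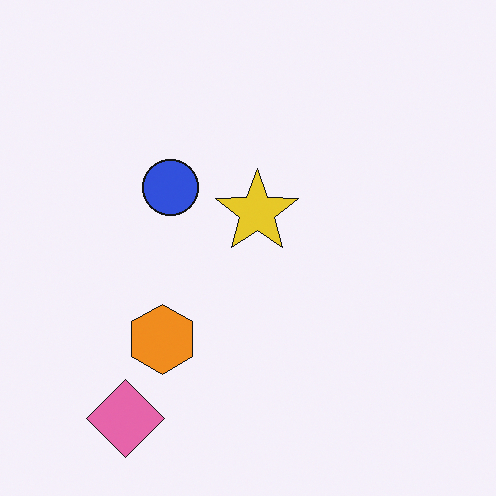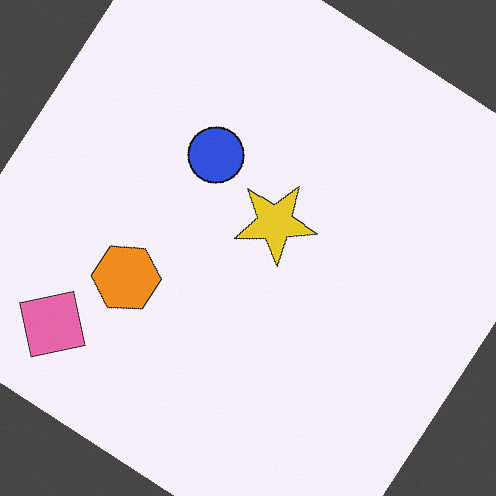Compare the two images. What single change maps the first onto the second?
This is the original image rotated clockwise by a large amount — several tens of degrees.

Every shape is tilted by the same angle and the image corners show triangular fill wedges — a whole-image rotation by a non-right angle.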